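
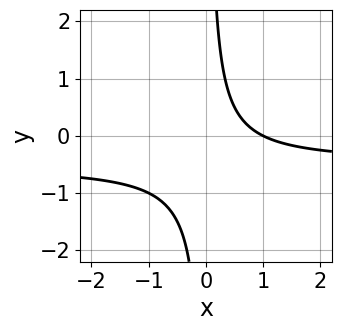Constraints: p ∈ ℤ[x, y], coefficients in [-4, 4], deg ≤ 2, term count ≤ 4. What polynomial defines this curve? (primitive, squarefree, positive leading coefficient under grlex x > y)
1. The degree is 2 — no degree-1 curve has this shape.
2. Against the integer gridlines: it crosses the x-axis at the gridline x = 1; the curve avoids every integer y-axis point in the box.
3. Matching integer coefficients to the picture gives p.

2*x*y + x - 1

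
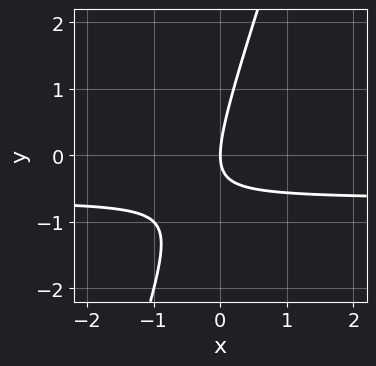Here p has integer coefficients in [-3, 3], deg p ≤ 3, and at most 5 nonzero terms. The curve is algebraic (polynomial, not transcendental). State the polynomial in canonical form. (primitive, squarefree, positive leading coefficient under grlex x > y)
3*x*y - y^2 + 2*x

1. Degree: no degree-1 curve has this shape, so deg p = 2.
2. Reading off the gridlines: one y-axis crossing is at y = 0; one x-axis crossing is at x = 0.
3. These observations pin down the coefficients.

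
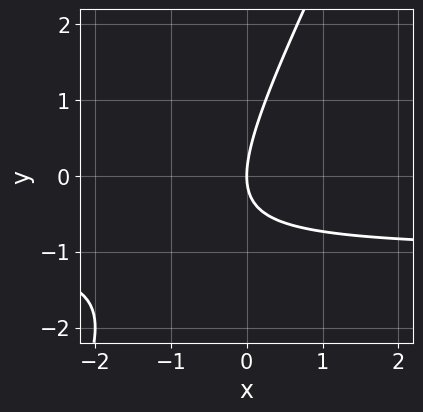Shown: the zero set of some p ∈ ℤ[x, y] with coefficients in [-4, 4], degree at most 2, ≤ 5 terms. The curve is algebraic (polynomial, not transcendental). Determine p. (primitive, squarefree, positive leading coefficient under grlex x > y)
2*x*y - y^2 + 2*x

First, degree: no degree-1 curve has this shape, so deg p = 2.
Next, from the axis intercepts and sections: one y-axis crossing is at y = 0; one x-axis crossing is at x = 0.
Finally, assembling these constraints gives the stated polynomial.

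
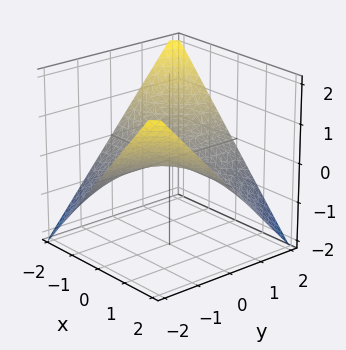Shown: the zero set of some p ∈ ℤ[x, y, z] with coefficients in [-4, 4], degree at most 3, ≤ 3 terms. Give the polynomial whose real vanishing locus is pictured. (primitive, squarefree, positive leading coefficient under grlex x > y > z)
x*y + 2*z

Degree: a saddle surface; a quadric, so deg p = 2.
From the axis intercepts and sections: one z-axis crossing is at z = 0; the visible x-axis segment lies entirely on the surface.
These observations pin down the coefficients. Check: (0, 2, 0) on the y-axis lies on the surface, and p(0, 2, 0) = 0. ✓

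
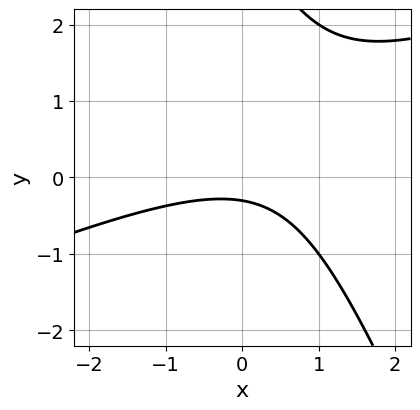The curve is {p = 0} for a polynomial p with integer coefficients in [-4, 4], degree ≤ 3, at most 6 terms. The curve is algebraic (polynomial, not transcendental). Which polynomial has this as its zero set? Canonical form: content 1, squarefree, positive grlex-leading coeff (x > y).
x^2 - 2*x*y - y^2 + 3*y + 1

(a) The degree is 2 — a generic line meets the curve in up to 2 points.
(b) Checking where it meets the axes: it misses every integer gridline on the x-axis.
(c) Assembling these constraints gives the stated polynomial.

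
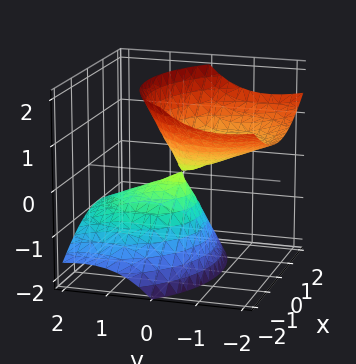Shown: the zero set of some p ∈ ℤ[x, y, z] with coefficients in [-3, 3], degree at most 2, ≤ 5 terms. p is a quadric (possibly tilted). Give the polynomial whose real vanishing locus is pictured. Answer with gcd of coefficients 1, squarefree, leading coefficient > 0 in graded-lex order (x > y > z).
x^2 + y^2 + 2*y*z - z^2

(a) The picture has 2 separate pieces. They look like related sheets of one shape, so recover p as a whole.
(b) The degree is 2 — a generic line meets the surface in up to 2 points.
(c) Against the integer gridlines: one x-axis crossing is at x = 0; it meets the z-axis at z = 0 (among the integer gridlines).
(d) Assembling these constraints gives the stated polynomial.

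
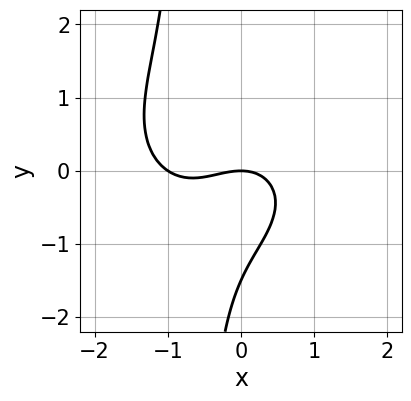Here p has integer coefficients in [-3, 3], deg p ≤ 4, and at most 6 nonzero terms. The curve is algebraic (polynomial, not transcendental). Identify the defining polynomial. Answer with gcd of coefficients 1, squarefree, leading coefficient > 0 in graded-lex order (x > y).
2*x^3 + 3*x*y^2 + 2*x^2 + 2*y^2 + 3*y

(a) deg p = 3.
(b) Reading off the gridlines: one y-axis crossing is at y = 0; among the integer gridlines, it crosses the x-axis at x ∈ {-1, 0}.
(c) These observations pin down the coefficients.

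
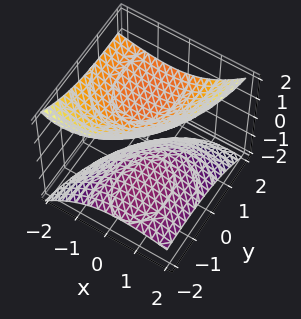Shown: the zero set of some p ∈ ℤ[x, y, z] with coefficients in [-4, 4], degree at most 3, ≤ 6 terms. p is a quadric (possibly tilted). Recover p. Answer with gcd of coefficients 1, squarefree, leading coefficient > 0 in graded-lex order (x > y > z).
2*x^2 + 3*x*z + y^2 - 3*y*z - 3*z^2 + 2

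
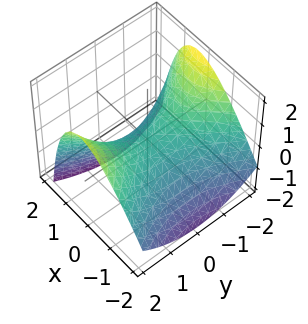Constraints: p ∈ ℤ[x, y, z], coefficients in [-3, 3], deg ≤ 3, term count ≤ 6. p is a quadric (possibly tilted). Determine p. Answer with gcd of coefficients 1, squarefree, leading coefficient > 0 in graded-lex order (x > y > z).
2*x^2 - x*z - y^2 + 3*z

1. Degree: a generic line meets the surface in up to 2 points, so deg p = 2.
2. Against the integer gridlines: it meets the x-axis at x = 0 (among the integer gridlines); it crosses the y-axis at the gridline y = 0.
3. Fitting integer coefficients to these (and the overall shape) gives p.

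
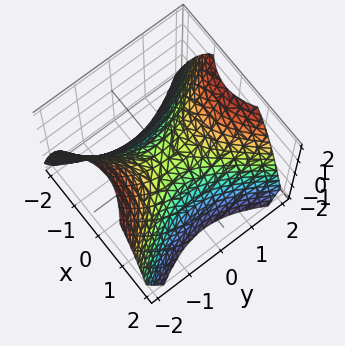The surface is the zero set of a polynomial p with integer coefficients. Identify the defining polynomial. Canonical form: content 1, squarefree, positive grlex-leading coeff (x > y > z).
1. The degree is 2 — a hyperbolic paraboloid; a quadric.
2. Symmetries: mirror symmetry y ↦ −y ⇒ only even powers of y; mirror symmetry x ↦ −x ⇒ only even powers of x.
3. Reading off the gridlines: it meets the y-axis at y = 0 (among the integer gridlines); it meets the z-axis at z = 0 (among the integer gridlines).
4. Fitting integer coefficients to these (and the overall shape) gives p.

3*x^2 - 2*y^2 + 3*z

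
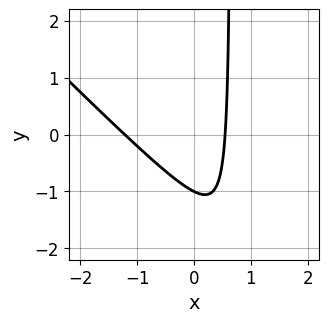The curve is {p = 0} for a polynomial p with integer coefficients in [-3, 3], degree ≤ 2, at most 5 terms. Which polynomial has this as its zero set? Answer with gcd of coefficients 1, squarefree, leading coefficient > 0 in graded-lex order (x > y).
Degree: a generic line meets the curve in up to 2 points, so deg p = 2.
Reading off the gridlines: one y-axis crossing is at y = -1.
Assembling these constraints gives the stated polynomial.

3*x^2 + 3*x*y + 2*x - 2*y - 2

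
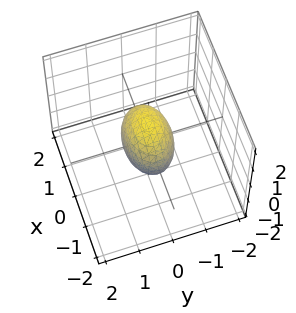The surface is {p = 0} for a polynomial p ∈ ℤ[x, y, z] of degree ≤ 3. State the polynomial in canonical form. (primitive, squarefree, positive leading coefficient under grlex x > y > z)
First, degree: a closed, bounded, convex surface; a quadric, so deg p = 2.
Next, symmetries: the x ↦ −x reflection is a symmetry, so x appears only in even powers; the z ↦ −z reflection is a symmetry, so z appears only in even powers; the y ↦ −y reflection is a symmetry, so y appears only in even powers.
Then, observable constraints: the z-axis gridline crossings are at z ∈ {-1, 1}; among the integer gridlines, it crosses the x-axis at x ∈ {-1, 1}.
Finally, the integer polynomial consistent with all of this is the stated p.

x^2 + 2*y^2 + z^2 - 1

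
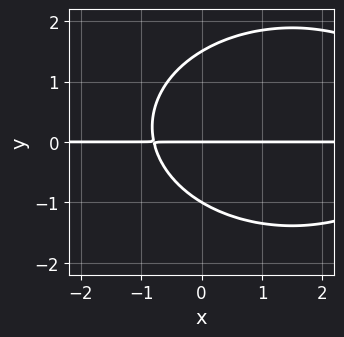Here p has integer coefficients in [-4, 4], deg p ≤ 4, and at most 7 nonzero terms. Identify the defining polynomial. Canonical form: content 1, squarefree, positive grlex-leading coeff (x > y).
x^2*y + 2*y^3 - 3*x*y - y^2 - 3*y

First, the degree is 3 — a generic line meets the curve in up to 3 points.
Next, checking where it meets the axes: every point of the x-axis in the box is on the curve; among the integer gridlines, it crosses the y-axis at y ∈ {-1, 0}.
Finally, together with the visible shape, these determine p as stated.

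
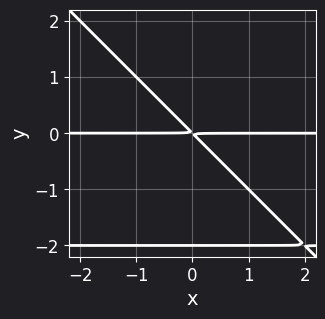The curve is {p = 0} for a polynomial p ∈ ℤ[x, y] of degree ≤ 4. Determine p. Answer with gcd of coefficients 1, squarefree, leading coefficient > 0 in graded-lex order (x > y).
First, the degree is 3 — a generic line meets the curve in up to 3 points.
Then, observable constraints: the visible x-axis segment lies entirely on the curve; one y-axis crossing is at y = -2.
Finally, the integer polynomial consistent with all of this is the stated p.

x*y^2 + y^3 + 2*x*y + 2*y^2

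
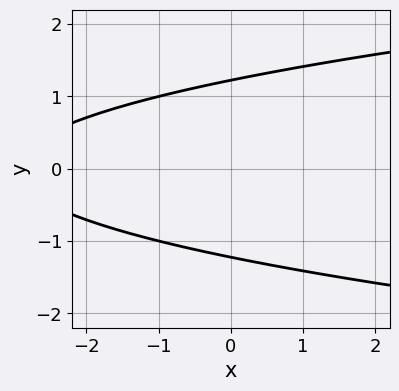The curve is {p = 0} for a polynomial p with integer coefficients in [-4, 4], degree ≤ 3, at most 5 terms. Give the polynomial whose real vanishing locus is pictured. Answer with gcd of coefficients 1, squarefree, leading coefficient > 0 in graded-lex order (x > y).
The degree is 2 — no degree-1 curve has this shape.
Symmetries: it's symmetric under y → −y, forcing even powers of y.
From the axis intercepts and sections: it misses every integer gridline on the x-axis.
Matching integer coefficients to the picture gives p.

2*y^2 - x - 3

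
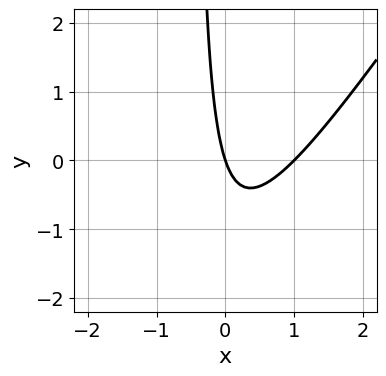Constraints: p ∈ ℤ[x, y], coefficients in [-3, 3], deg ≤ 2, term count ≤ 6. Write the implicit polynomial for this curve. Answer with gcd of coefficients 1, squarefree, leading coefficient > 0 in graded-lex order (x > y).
1. Degree: a generic line meets the curve in up to 2 points, so deg p = 2.
2. From the axis intercepts and sections: it meets the y-axis at y = 0 (among the integer gridlines); among the integer gridlines, it crosses the x-axis at x ∈ {0, 1}.
3. Matching integer coefficients to the picture gives p.

3*x^2 - 2*x*y - 3*x - y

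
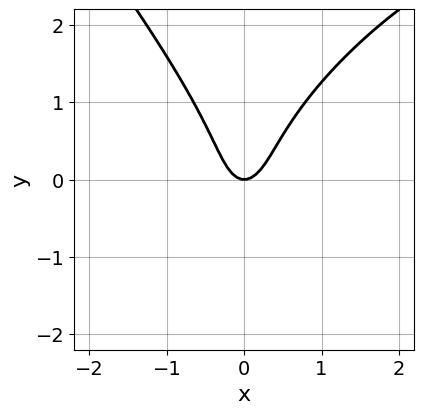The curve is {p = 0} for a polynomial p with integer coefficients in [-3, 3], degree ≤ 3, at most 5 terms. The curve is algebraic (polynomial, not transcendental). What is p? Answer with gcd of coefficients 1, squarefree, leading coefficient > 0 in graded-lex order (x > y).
x^3 - x^2*y + y^3 - 3*x^2 + y

(a) deg p = 3. The shape is more complex than any degree-2 curve.
(b) Observable constraints: one y-axis crossing is at y = 0; one x-axis crossing is at x = 0.
(c) Matching integer coefficients to the picture gives p.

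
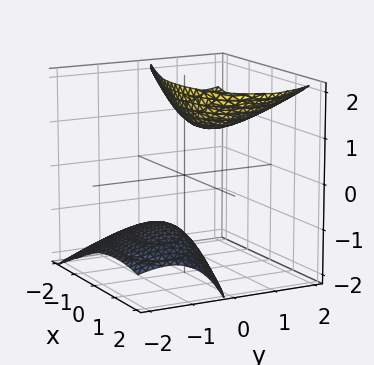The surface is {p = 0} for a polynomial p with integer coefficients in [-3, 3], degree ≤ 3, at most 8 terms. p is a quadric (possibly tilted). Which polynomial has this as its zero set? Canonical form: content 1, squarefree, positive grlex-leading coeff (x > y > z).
(a) I count 2 distinct pieces.
(b) The degree is 2 — a generic line meets the surface in up to 2 points.
(c) From the visible intercepts: no y-intercept at any integer in the box; the surface avoids every integer x-axis point in the box.
(d) Putting this together gives p.

x^2 + x*y + 2*y^2 - 3*y*z - z^2 + 2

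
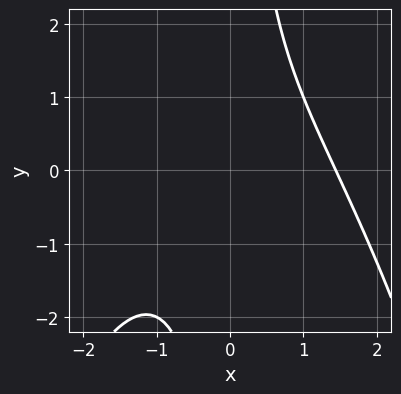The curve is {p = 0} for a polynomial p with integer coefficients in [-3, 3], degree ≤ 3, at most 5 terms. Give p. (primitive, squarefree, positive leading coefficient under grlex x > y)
1. The degree is 3 — a generic line meets the curve in up to 3 points.
2. From the axis intercepts and sections: no y-intercept at any integer in the box.
3. The integer polynomial consistent with all of this is the stated p.

x^3 + 2*x*y - 3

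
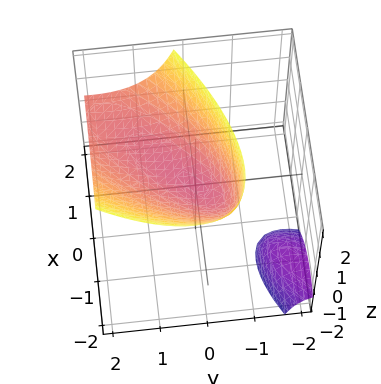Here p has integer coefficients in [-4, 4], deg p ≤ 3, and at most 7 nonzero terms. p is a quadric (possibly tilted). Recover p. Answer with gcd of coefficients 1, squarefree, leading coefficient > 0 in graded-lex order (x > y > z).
First, there are 2 components. They look like related sheets of one shape, so recover p as a whole.
Then, degree: a generic line meets the surface in up to 2 points, so deg p = 2.
Next, against the integer gridlines: it crosses the z-axis at the gridline z = 0; it crosses the y-axis at the gridline y = 0; one x-axis crossing is at x = 0.
Finally, the integer polynomial consistent with all of this is the stated p.

2*x^2 - 3*x*y + 2*y^2 - 3*y*z - 3*z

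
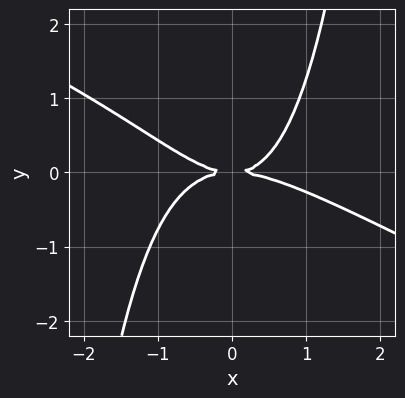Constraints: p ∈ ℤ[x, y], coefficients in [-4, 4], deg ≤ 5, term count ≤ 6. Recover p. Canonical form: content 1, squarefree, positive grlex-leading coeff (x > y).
x^4 + 2*x^3*y + x^2*y - 3*y^2

(a) Degree: no degree-3 curve has this shape, so deg p = 4.
(b) Checking where it meets the axes: it meets the x-axis at x = 0 (among the integer gridlines); it crosses the y-axis at the gridline y = 0.
(c) The integer polynomial consistent with all of this is the stated p.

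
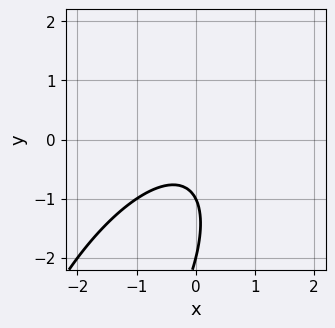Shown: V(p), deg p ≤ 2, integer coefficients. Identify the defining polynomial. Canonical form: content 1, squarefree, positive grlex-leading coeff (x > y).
2*x^2 - 2*x*y + y^2 + 3*y + 2

First, deg p = 2.
Next, from the axis intercepts and sections: no x-intercept at any integer in the box; among the integer gridlines, it crosses the y-axis at y ∈ {-2, -1}.
Finally, the integer polynomial consistent with all of this is the stated p.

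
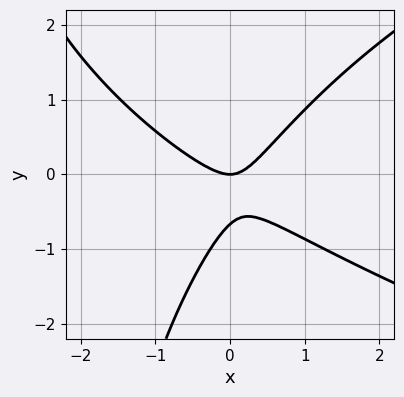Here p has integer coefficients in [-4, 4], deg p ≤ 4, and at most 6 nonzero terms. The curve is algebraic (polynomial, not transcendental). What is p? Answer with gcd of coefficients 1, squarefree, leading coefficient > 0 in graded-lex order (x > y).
1. Degree: no degree-2 curve has this shape, so deg p = 3.
2. Observable constraints: one y-axis crossing is at y = 0; it meets the x-axis at x = 0 (among the integer gridlines).
3. Putting this together gives p.

x*y^2 - 3*x^2 - 2*x*y + 3*y^2 + 2*y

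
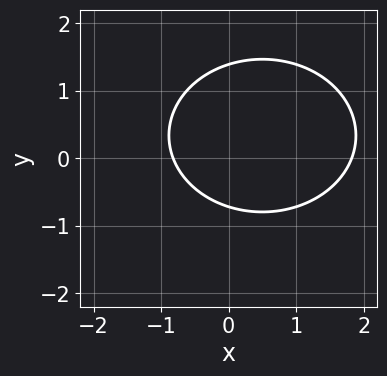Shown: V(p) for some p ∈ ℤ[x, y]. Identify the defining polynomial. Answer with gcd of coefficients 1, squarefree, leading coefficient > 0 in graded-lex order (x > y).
(a) The degree is 2 — the shape is more complex than any degree-1 curve.
(b) Matching integer coefficients to the picture gives p.

2*x^2 + 3*y^2 - 2*x - 2*y - 3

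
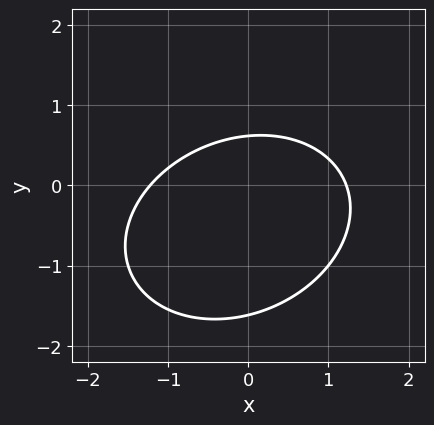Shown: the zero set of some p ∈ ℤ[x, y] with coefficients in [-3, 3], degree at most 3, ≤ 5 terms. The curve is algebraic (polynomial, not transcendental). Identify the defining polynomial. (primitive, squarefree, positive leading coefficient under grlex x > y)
1. deg p = 2.
2. Putting this together gives p.

2*x^2 - x*y + 3*y^2 + 3*y - 3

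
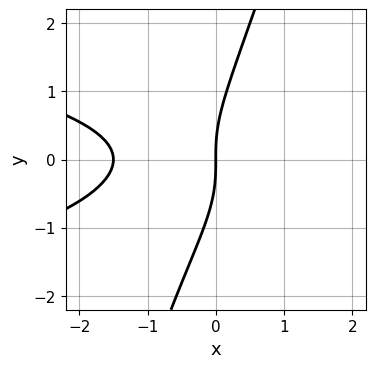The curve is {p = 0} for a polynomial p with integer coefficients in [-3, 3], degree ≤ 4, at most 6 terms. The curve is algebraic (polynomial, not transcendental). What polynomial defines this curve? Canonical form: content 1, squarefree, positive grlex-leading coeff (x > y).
First, degree: a generic line meets the curve in up to 3 points, so deg p = 3.
Next, observable constraints: one x-axis crossing is at x = 0; it crosses the y-axis at the gridline y = 0.
Finally, the integer polynomial consistent with all of this is the stated p.

3*x*y^2 - y^3 + 2*x^2 + 3*x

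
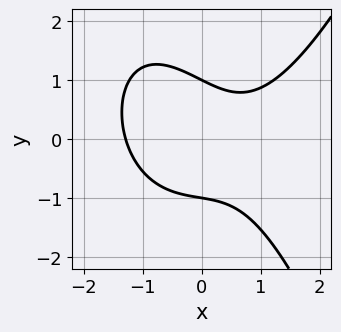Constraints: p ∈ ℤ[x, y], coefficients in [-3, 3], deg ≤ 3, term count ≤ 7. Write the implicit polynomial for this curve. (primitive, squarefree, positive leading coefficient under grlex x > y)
(a) Degree: a generic line meets the curve in up to 3 points, so deg p = 3.
(b) From the axis intercepts and sections: among the integer gridlines, it crosses the y-axis at y ∈ {-1, 1}.
(c) Solving for integer coefficients yields p as stated.

2*x^3 - 2*x*y - 3*y^2 - x + 3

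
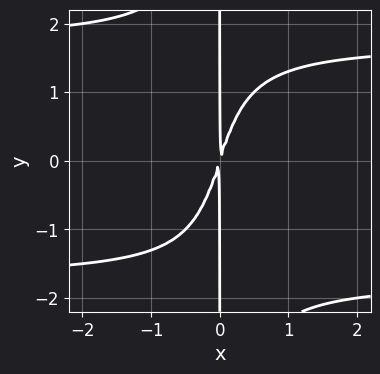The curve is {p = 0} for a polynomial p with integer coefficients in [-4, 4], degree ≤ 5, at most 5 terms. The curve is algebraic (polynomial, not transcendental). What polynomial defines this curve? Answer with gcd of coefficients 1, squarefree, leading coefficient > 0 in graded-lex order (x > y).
(a) The degree is 4 — the shape is more complex than any degree-3 curve.
(b) Checking where it meets the axes: every point of the y-axis in the box is on the curve.
(c) Together with the visible shape, these determine p as stated.

x^2*y^2 - 3*x^2 + x*y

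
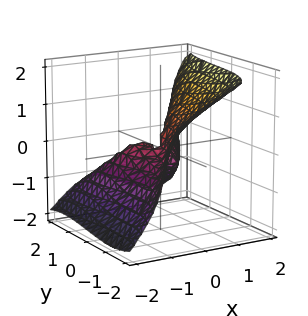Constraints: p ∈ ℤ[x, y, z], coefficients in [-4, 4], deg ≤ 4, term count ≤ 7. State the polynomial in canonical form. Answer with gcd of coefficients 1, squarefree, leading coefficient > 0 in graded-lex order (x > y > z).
3*x^3 - y^3 - 3*z^3 - 2*x*y + 3*x*z

(a) deg p = 3. No degree-2 surface has this shape.
(b) Checking where it meets the axes: it meets the x-axis at x = 0 (among the integer gridlines); one z-axis crossing is at z = 0; it crosses the y-axis at the gridline y = 0.
(c) Putting this together gives p.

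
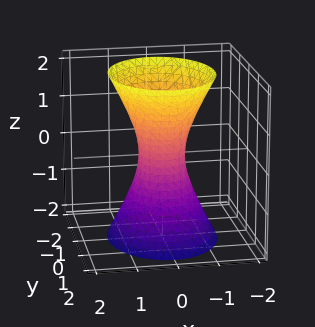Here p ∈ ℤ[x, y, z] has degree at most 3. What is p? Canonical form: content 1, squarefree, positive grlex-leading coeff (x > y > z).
3*x^2 + 2*y^2 - z^2 - 1

1. deg p = 2.
2. Symmetries: it's symmetric under y → −y, forcing even powers of y; the x ↦ −x reflection is a symmetry, so x appears only in even powers; mirror symmetry z ↦ −z ⇒ only even powers of z.
3. From the axis intercepts and sections: the surface avoids every integer z-axis point in the box.
4. Together with the visible shape, these determine p as stated.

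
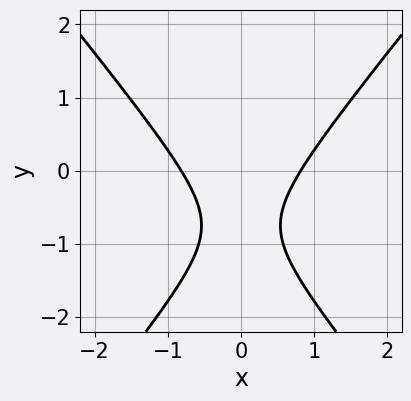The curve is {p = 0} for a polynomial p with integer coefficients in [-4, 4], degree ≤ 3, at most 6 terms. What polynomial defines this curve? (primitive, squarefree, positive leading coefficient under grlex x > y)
First, the degree is 2 — a generic line meets the curve in up to 2 points.
Next, symmetries: mirror symmetry x ↦ −x ⇒ only even powers of x.
Next, from the axis intercepts and sections: no y-intercept at any integer in the box.
Finally, these observations pin down the coefficients.

3*x^2 - 2*y^2 - 3*y - 2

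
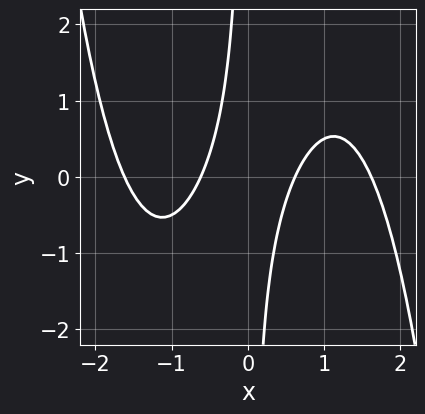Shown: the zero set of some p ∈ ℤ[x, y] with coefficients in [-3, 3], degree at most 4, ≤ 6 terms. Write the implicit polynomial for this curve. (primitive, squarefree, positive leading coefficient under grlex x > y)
x^4 - 3*x^2 + 2*x*y + 1

First, degree: a generic line meets the curve in up to 4 points, so deg p = 4.
Then, checking where it meets the axes: the curve avoids every integer y-axis point in the box.
Finally, together with the visible shape, these determine p as stated.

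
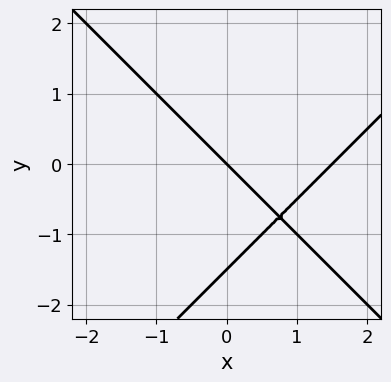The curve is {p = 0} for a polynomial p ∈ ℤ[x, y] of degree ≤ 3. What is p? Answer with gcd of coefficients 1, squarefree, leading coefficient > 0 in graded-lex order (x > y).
First, degree: no degree-1 curve has this shape, so deg p = 2.
Then, from the axis intercepts and sections: it meets the x-axis at x = 0 (among the integer gridlines); it crosses the y-axis at the gridline y = 0.
Finally, putting this together gives p.

2*x^2 - 2*y^2 - 3*x - 3*y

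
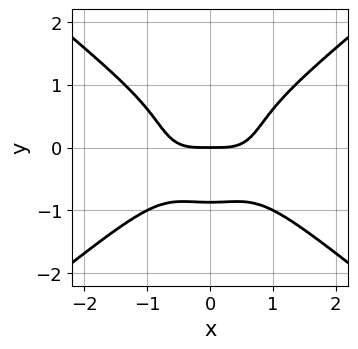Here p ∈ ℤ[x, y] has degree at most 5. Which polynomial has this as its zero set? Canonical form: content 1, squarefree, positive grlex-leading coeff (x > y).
2*x^4 - x^2*y^2 - 3*y^4 - 2*y

The degree is 4 — no degree-3 curve has this shape.
Symmetries: the x ↦ −x reflection is a symmetry, so x appears only in even powers.
From the axis intercepts and sections: it meets the x-axis at x = 0 (among the integer gridlines); it crosses the y-axis at the gridline y = 0.
Putting this together gives p.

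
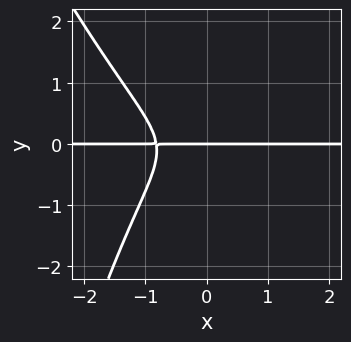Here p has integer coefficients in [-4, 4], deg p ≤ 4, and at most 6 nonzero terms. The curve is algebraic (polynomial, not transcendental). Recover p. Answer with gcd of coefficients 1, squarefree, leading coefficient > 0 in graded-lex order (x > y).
3*x^3*y + x^2*y^2 + x^2*y + 3*y^3 + y

First, deg p = 4. The shape is more complex than any degree-3 curve.
Next, reading off the gridlines: every point of the x-axis in the box is on the curve; it crosses the y-axis at the gridline y = 0.
Finally, putting this together gives p.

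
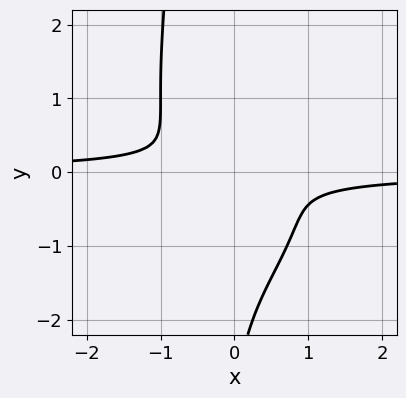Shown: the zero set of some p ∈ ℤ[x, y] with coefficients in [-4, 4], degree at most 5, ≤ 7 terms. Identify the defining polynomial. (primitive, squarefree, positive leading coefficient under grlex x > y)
3*x^3*y + 2*x*y^3 + y^3 + x^2 + 3*y^2

(a) The degree is 4 — the shape is more complex than any degree-3 curve.
(b) Matching integer coefficients to the picture gives p.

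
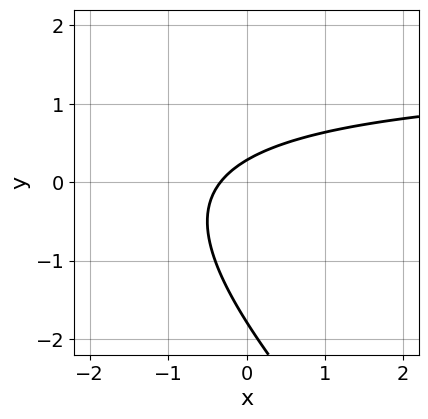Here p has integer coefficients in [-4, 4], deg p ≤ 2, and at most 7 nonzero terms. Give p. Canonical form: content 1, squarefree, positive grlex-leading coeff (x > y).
(a) Degree: a generic line meets the curve in up to 2 points, so deg p = 2.
(b) The integer polynomial consistent with all of this is the stated p.

2*x*y + 2*y^2 - 3*x + 3*y - 1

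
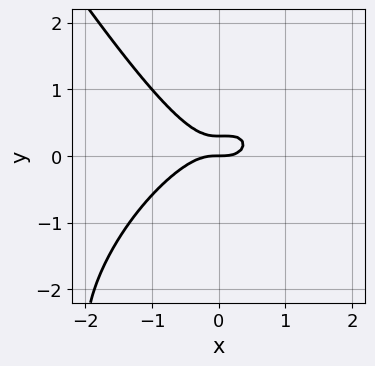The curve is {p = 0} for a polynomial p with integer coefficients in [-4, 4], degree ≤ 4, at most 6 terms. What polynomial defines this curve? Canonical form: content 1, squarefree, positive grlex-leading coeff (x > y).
2*x^3 - x^2*y + y^3 + 3*y^2 - y

1. Degree: no degree-2 curve has this shape, so deg p = 3.
2. From the visible intercepts: it meets the x-axis at x = 0 (among the integer gridlines); it meets the y-axis at y = 0 (among the integer gridlines).
3. Putting this together gives p.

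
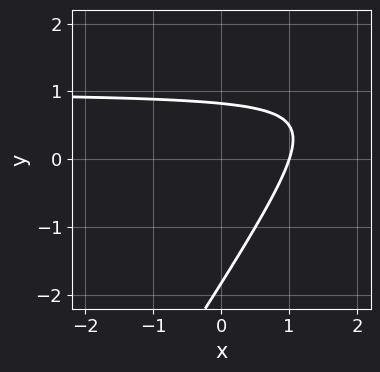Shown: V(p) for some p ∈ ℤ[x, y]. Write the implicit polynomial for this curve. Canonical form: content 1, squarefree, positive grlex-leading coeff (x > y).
The degree is 2 — no degree-1 curve has this shape.
Against the integer gridlines: it meets the x-axis at x = 1 (among the integer gridlines).
Solving for integer coefficients yields p as stated.

3*x*y - 2*y^2 - 3*x - 2*y + 3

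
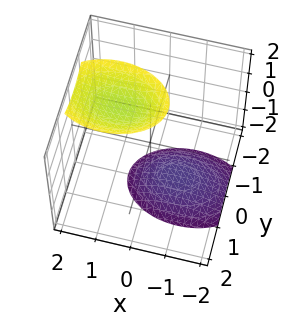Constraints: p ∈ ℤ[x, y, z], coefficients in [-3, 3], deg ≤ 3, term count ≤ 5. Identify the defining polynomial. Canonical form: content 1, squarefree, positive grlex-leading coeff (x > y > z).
x^2 - x*z + 2*y^2 - z^2 + 3

(a) There are 2 components.
(b) Degree: a generic line meets the surface in up to 2 points, so deg p = 2.
(c) Reading off the gridlines: no x-intercept at any integer in the box; it misses every integer gridline on the y-axis.
(d) These observations pin down the coefficients.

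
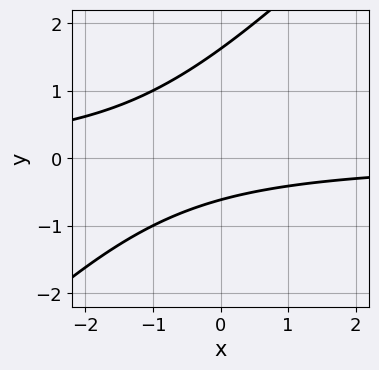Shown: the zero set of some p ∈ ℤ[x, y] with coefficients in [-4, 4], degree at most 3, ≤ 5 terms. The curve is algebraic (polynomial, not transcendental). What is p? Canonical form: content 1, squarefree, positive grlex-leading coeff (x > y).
x*y - y^2 + y + 1

First, deg p = 2. The shape is more complex than any degree-1 curve.
Next, observable constraints: no x-intercept at any integer in the box.
Finally, matching integer coefficients to the picture gives p.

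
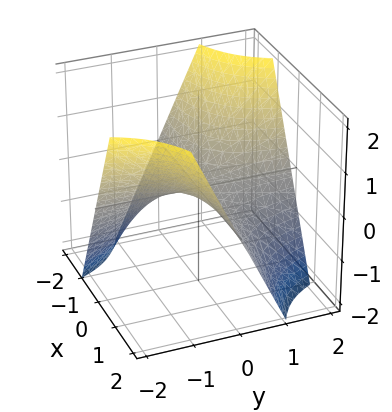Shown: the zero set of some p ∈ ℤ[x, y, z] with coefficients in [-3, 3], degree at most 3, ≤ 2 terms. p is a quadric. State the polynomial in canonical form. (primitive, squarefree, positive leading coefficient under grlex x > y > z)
x*y + z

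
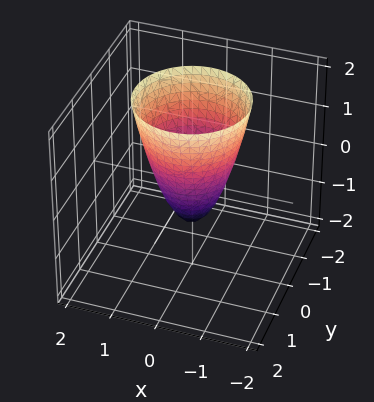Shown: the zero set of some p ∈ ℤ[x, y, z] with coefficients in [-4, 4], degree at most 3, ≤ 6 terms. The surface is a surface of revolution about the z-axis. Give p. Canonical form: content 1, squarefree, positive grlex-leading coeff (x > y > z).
First, deg p = 2.
Next, by symmetry, the surface is invariant under rotation about z: p = q(x² + y², z).
Then, against the integer gridlines: it meets the z-axis at z = -1 (among the integer gridlines); a circular section at z = 0 has radius between 0 and 1.
Finally, matching integer coefficients to the picture gives p.

2*x^2 + 2*y^2 - z - 1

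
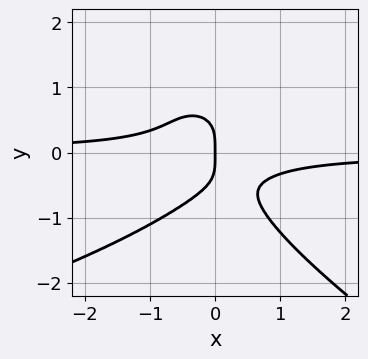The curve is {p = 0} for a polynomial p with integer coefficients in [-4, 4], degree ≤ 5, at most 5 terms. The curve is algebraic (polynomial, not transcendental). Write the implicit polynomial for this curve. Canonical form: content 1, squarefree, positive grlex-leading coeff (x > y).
x*y^3 + 2*y^4 + 3*x^2*y + x

First, deg p = 4. No degree-3 curve has this shape.
Then, from the axis intercepts and sections: it meets the y-axis at y = 0 (among the integer gridlines); one x-axis crossing is at x = 0.
Finally, these observations pin down the coefficients.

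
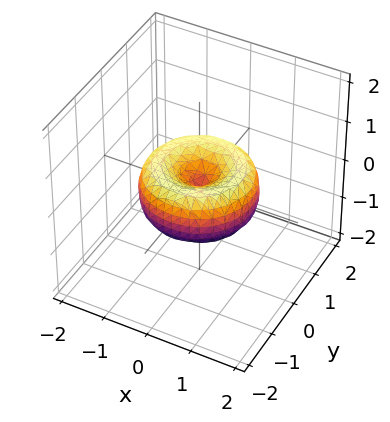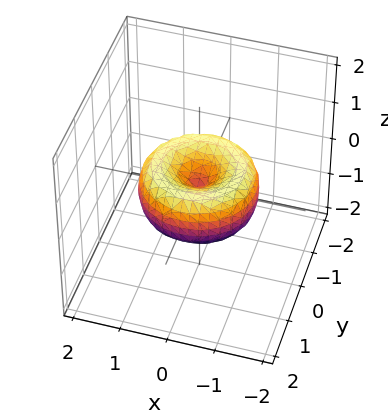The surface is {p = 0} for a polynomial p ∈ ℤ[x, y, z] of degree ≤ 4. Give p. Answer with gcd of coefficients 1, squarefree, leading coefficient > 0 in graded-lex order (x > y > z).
deg p = 4. The shape is more complex than any degree-3 surface.
By symmetry, the z-axis is an axis of rotation, so x and y enter only as x² + y².
From the visible intercepts: a circular section at z = 0 has radius between 1 and 2; it meets the y-axis at y = 0 (among the integer gridlines); one x-axis crossing is at x = 0; one z-axis crossing is at z = 0.
Solving for integer coefficients yields p as stated.

2*x^4 + 4*x^2*y^2 + 2*y^4 - 3*x^2 - 3*y^2 + 3*z^2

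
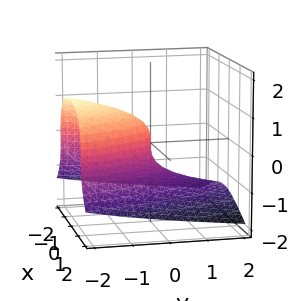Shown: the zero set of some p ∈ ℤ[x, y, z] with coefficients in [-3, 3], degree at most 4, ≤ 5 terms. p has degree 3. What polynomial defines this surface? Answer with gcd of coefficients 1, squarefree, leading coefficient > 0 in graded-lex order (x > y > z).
z^3 + x^2 + y

1. The degree is 3 — the shape is more complex than any degree-2 surface.
2. Against the integer gridlines: it meets the z-axis at z = 0 (among the integer gridlines); one y-axis crossing is at y = 0; it crosses the x-axis at the gridline x = 0.
3. Assembling these constraints gives the stated polynomial.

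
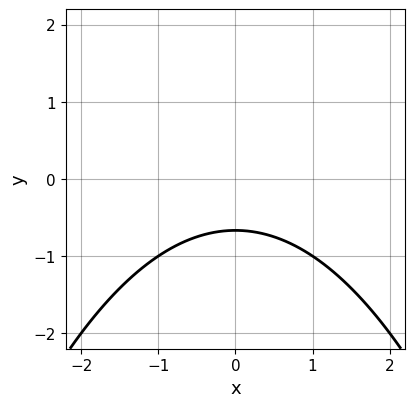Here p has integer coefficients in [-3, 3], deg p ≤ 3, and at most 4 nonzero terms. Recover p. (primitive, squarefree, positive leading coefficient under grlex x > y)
x^2 + 3*y + 2

(a) Degree: a generic line meets the curve in up to 2 points, so deg p = 2.
(b) Symmetries: it's symmetric under x → −x, forcing even powers of x.
(c) From the axis intercepts and sections: it misses every integer gridline on the x-axis.
(d) These observations pin down the coefficients.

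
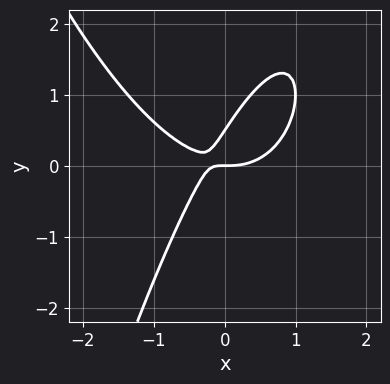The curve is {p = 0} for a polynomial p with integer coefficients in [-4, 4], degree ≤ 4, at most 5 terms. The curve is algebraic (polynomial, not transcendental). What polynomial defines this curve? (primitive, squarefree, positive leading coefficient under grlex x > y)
(a) Degree: a generic line meets the curve in up to 3 points, so deg p = 3.
(b) Observable constraints: it meets the y-axis at y = 0 (among the integer gridlines); it crosses the x-axis at the gridline x = 0.
(c) These observations pin down the coefficients.

2*x^3 - 3*x*y + 2*y^2 - y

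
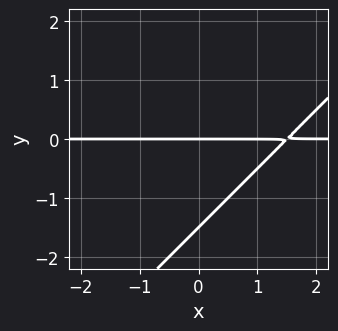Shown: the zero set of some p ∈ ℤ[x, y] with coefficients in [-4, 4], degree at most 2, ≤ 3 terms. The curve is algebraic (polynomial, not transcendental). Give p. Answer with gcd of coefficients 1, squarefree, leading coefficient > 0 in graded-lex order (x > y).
(a) Degree: no degree-1 curve has this shape, so deg p = 2.
(b) Observable constraints: it crosses the y-axis at the gridline y = 0; the visible x-axis segment lies entirely on the curve.
(c) These observations pin down the coefficients.

2*x*y - 2*y^2 - 3*y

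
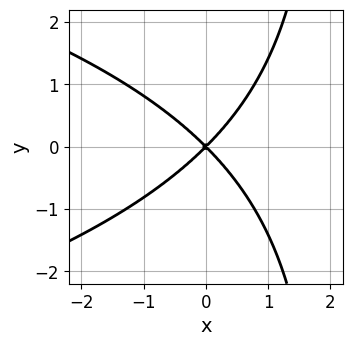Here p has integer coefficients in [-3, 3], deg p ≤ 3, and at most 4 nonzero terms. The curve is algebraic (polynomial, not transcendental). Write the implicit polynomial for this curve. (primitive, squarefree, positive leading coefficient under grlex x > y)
x*y^2 + 2*x^2 - 2*y^2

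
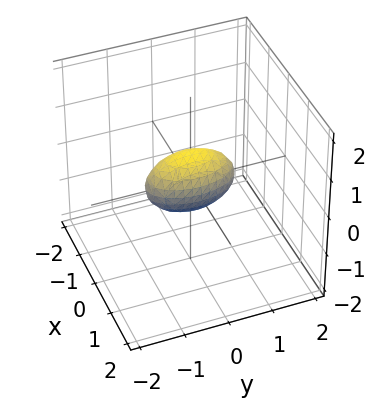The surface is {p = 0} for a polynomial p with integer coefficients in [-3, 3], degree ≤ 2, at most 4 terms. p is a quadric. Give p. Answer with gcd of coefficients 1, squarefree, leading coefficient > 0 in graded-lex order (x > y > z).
3*x^2 + y^2 + 2*z^2 - 1

Degree: a closed, bounded, convex surface; a quadric, so deg p = 2.
Symmetries: the y ↦ −y reflection is a symmetry, so y appears only in even powers; it's symmetric under x → −x, forcing even powers of x; the z ↦ −z reflection is a symmetry, so z appears only in even powers.
Reading off the gridlines: the y-axis gridline crossings are at y ∈ {-1, 1}.
Putting this together gives p.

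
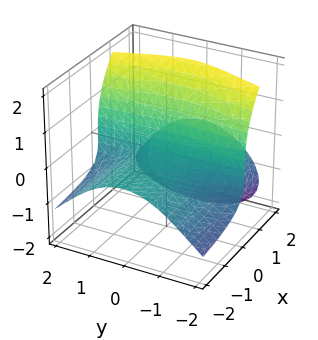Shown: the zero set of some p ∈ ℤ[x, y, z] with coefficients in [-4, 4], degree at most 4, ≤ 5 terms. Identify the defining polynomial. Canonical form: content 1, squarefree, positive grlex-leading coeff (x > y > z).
The picture has 2 separate pieces.
deg p = 3.
Against the integer gridlines: every point of the x-axis in the box is on the surface; the visible y-axis segment lies entirely on the surface.
Matching integer coefficients to the picture gives p.

x*y^2 - z^3 + 3*x*z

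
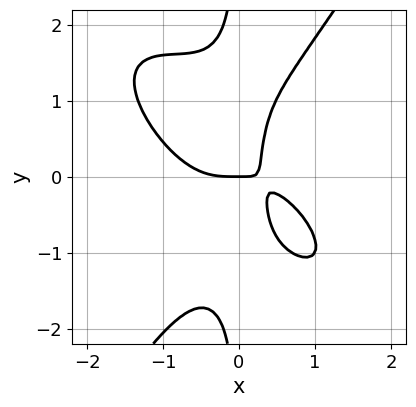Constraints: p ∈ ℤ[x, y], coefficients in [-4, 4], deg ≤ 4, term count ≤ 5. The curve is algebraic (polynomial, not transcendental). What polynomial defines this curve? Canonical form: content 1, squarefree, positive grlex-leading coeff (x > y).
3*x^4 + 3*x^3*y - 2*x*y^3 + 3*x*y - y

1. The degree is 4 — the shape is more complex than any degree-3 curve.
2. From the visible intercepts: one y-axis crossing is at y = 0; one x-axis crossing is at x = 0.
3. These observations pin down the coefficients.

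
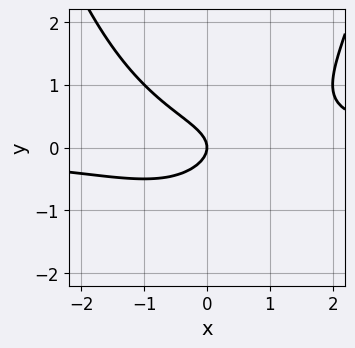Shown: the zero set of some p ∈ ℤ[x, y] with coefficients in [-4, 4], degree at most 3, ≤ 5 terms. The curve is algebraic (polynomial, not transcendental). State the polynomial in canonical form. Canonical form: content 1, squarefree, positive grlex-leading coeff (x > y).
x^2*y - 2*y^2 - x

First, degree: a generic line meets the curve in up to 3 points, so deg p = 3.
Next, reading off the gridlines: it crosses the x-axis at the gridline x = 0; one y-axis crossing is at y = 0.
Finally, these observations pin down the coefficients.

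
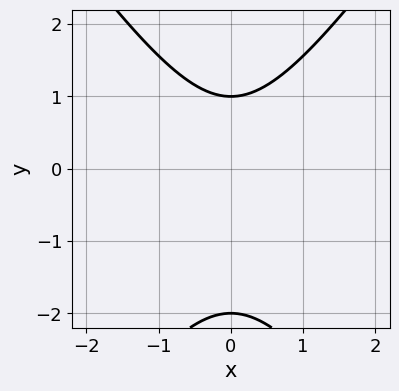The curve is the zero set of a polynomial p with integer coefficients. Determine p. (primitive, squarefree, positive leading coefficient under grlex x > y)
2*x^2 - y^2 - y + 2

(a) The degree is 2 — no degree-1 curve has this shape.
(b) Symmetries: mirror symmetry x ↦ −x ⇒ only even powers of x.
(c) From the visible intercepts: it misses every integer gridline on the x-axis; among the integer gridlines, it crosses the y-axis at y ∈ {-2, 1}.
(d) Solving for integer coefficients yields p as stated.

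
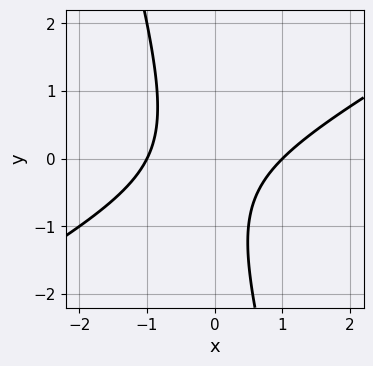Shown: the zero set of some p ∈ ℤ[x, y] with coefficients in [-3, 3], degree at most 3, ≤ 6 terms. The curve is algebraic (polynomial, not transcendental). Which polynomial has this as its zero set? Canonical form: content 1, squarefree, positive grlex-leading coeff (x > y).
2*x^2 - 3*x*y - y^2 - y - 2

(a) deg p = 2. A generic line meets the curve in up to 2 points.
(b) Checking where it meets the axes: the curve avoids every integer y-axis point in the box; the x-axis gridline crossings are at x ∈ {-1, 1}.
(c) Fitting integer coefficients to these (and the overall shape) gives p.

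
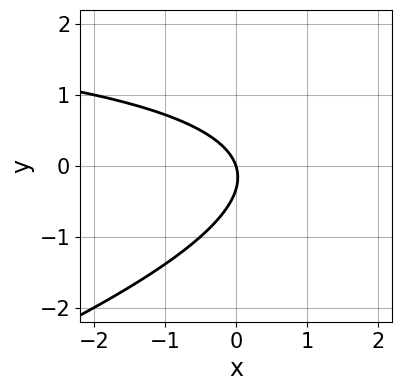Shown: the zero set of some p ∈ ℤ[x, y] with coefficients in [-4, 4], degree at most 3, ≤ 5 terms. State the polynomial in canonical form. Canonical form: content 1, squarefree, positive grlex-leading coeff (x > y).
1. deg p = 2.
2. From the axis intercepts and sections: it meets the y-axis at y = 0 (among the integer gridlines); it meets the x-axis at x = 0 (among the integer gridlines).
3. Solving for integer coefficients yields p as stated.

x*y - 3*y^2 - 3*x - y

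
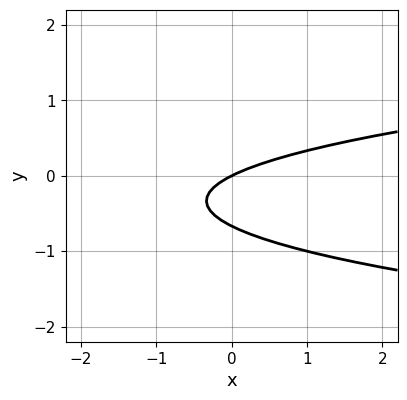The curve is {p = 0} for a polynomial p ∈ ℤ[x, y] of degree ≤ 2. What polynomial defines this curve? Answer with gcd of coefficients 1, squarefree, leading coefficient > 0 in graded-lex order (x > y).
3*y^2 - x + 2*y

Degree: a generic line meets the curve in up to 2 points, so deg p = 2.
From the axis intercepts and sections: it meets the x-axis at x = 0 (among the integer gridlines); it crosses the y-axis at the gridline y = 0.
The integer polynomial consistent with all of this is the stated p.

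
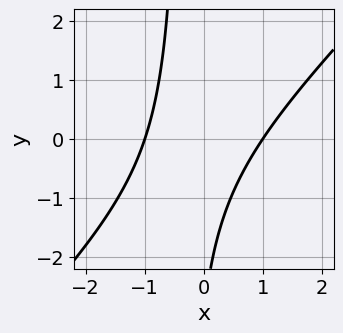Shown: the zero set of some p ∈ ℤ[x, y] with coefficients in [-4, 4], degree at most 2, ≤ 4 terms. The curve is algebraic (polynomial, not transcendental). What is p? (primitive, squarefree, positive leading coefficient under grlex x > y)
First, the degree is 2 — a generic line meets the curve in up to 2 points.
Next, observable constraints: among the integer gridlines, it crosses the x-axis at x ∈ {-1, 1}; it misses every integer gridline on the y-axis.
Finally, together with the visible shape, these determine p as stated.

3*x^2 - 3*x*y - y - 3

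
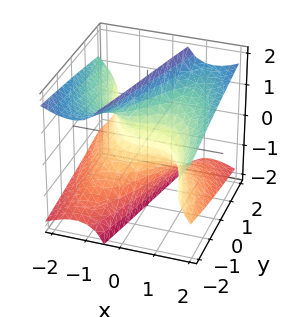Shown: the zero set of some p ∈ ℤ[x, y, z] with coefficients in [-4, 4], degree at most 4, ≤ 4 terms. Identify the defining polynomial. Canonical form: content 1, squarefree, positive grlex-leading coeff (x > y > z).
1. The degree is 3 — no degree-2 surface has this shape.
2. Against the integer gridlines: it crosses the x-axis at the gridline x = 0; every point of the z-axis in the box is on the surface.
3. Together with the visible shape, these determine p as stated.

x^3 - 2*x*z^2 + 2*y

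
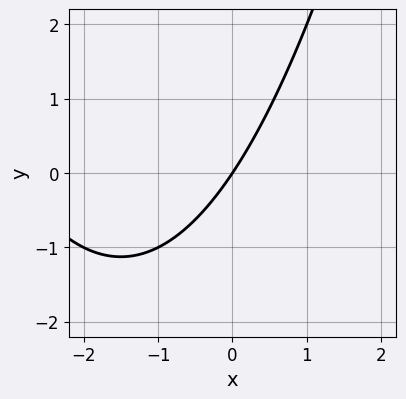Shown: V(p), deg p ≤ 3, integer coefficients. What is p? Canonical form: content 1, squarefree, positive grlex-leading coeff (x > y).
x^2 + 3*x - 2*y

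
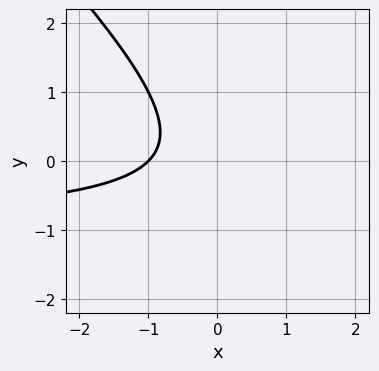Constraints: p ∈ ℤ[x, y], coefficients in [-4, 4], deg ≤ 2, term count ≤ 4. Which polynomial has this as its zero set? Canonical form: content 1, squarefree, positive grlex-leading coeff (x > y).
x*y + y^2 + x + 1

First, the degree is 2 — no degree-1 curve has this shape.
Then, from the visible intercepts: it crosses the x-axis at the gridline x = -1; it misses every integer gridline on the y-axis.
Finally, solving for integer coefficients yields p as stated.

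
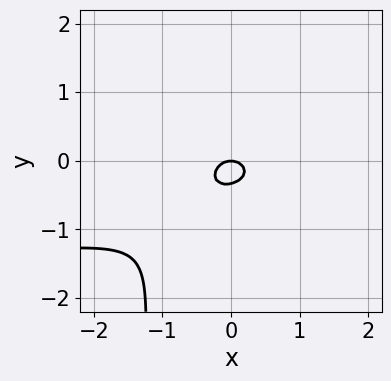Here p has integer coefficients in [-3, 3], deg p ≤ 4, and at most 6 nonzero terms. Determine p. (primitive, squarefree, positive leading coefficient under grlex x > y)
x^2*y + 2*x*y^2 + 2*x^2 + 3*y^2 + y

(a) deg p = 3. A generic line meets the curve in up to 3 points.
(b) Checking where it meets the axes: one x-axis crossing is at x = 0; it meets the y-axis at y = 0 (among the integer gridlines).
(c) Solving for integer coefficients yields p as stated.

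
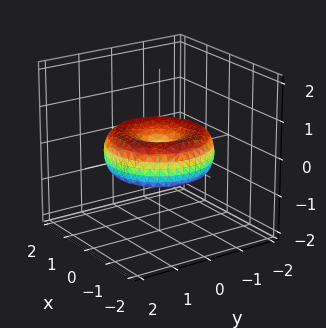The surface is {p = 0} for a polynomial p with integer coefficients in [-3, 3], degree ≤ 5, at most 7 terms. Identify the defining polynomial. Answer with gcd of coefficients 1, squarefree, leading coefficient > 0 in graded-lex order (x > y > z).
The degree is 4 — a generic line meets the surface in up to 4 points.
Symmetry: the surface is invariant under rotation about z: p = q(x² + y², z).
From the visible intercepts: a circular section at z = 0 has radius between 1 and 2; it crosses the y-axis at the gridline y = 0.
Together with the visible shape, these determine p as stated.

x^4 + 2*x^2*y^2 + y^4 - 2*x^2 - 2*y^2 + 3*z^2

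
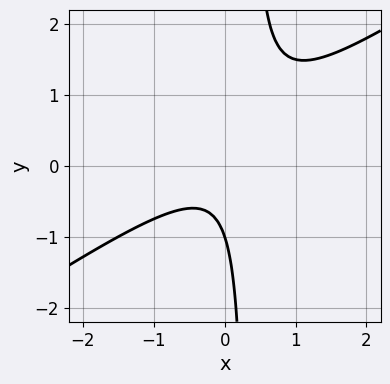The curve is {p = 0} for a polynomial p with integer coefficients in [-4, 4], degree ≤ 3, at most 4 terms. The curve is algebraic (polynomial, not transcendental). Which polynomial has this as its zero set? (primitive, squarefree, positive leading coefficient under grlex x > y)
First, degree: no degree-1 curve has this shape, so deg p = 2.
Next, from the axis intercepts and sections: the curve avoids every integer x-axis point in the box; it meets the y-axis at y = -1 (among the integer gridlines).
Finally, fitting integer coefficients to these (and the overall shape) gives p.

2*x^2 - 3*x*y + y + 1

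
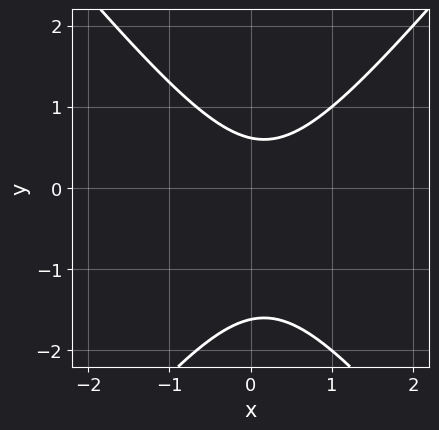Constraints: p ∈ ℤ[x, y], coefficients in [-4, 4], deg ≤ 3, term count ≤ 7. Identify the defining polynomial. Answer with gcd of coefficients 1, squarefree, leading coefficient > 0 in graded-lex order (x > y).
First, deg p = 2. No degree-1 curve has this shape.
Then, against the integer gridlines: it misses every integer gridline on the x-axis.
Finally, the integer polynomial consistent with all of this is the stated p.

3*x^2 - 2*y^2 - x - 2*y + 2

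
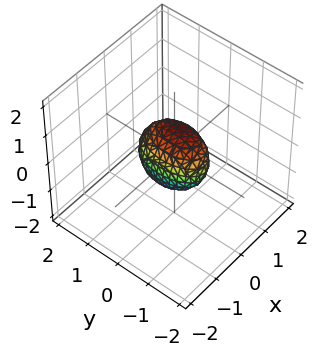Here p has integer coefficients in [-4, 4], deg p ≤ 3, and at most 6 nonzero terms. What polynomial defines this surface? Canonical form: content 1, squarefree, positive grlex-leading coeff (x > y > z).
3*x^2 - 2*x*z + y^2 + 2*z^2 - 1

First, the degree is 2 — no degree-1 surface has this shape.
Next, from the visible intercepts: among the integer gridlines, it crosses the y-axis at y ∈ {-1, 1}.
Finally, putting this together gives p.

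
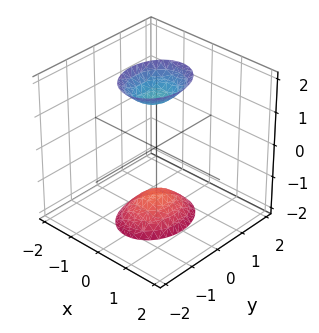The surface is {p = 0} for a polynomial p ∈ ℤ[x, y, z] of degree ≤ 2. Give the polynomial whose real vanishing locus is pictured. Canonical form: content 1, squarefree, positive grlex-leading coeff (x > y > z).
3*x^2 + 2*y^2 - z^2 + 2

(a) I count 2 distinct pieces. They look like related sheets of one shape, so recover p as a whole.
(b) The degree is 2 — two sheets facing apart; a quadric.
(c) Symmetries: mirror symmetry y ↦ −y ⇒ only even powers of y; mirror symmetry x ↦ −x ⇒ only even powers of x; it's symmetric under z → −z, forcing even powers of z.
(d) Observable constraints: it misses every integer gridline on the x-axis; no y-intercept at any integer in the box.
(e) Together with the visible shape, these determine p as stated.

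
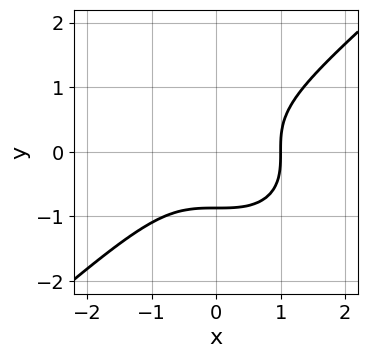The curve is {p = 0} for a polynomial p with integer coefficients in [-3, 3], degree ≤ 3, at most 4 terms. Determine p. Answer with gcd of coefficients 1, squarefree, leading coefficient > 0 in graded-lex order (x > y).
2*x^3 - 3*y^3 - 2

1. deg p = 3.
2. From the axis intercepts and sections: it meets the x-axis at x = 1 (among the integer gridlines).
3. Assembling these constraints gives the stated polynomial.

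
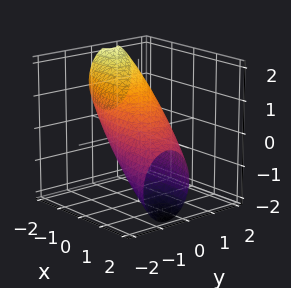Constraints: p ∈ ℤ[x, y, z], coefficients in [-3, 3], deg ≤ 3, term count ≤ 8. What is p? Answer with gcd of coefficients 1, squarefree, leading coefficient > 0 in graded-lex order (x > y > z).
x^2 + 2*x*y + 2*x*z + 3*y^2 + 2*z^2 - 3

1. deg p = 2. No degree-1 surface has this shape.
2. From the axis intercepts and sections: the y-axis gridline crossings are at y ∈ {-1, 1}.
3. Together with the visible shape, these determine p as stated.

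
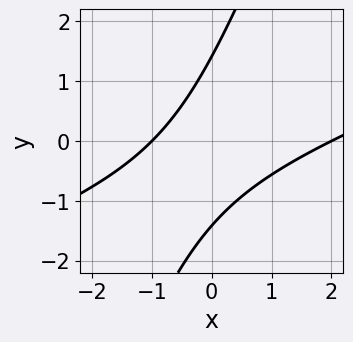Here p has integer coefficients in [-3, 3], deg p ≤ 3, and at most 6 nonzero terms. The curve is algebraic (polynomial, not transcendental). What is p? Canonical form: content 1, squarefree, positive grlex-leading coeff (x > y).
x^2 - 3*x*y + y^2 - x - 2

1. deg p = 2.
2. From the axis intercepts and sections: among the integer gridlines, it crosses the x-axis at x ∈ {-1, 2}.
3. Assembling these constraints gives the stated polynomial.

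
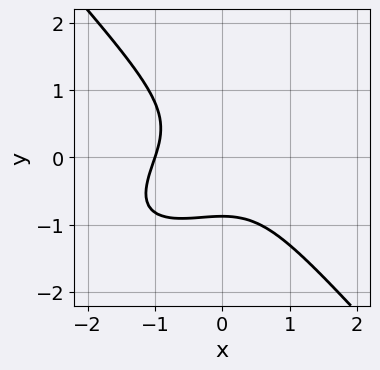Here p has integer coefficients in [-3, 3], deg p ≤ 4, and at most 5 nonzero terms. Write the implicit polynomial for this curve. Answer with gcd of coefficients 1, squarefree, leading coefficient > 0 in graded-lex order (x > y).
2*x^3 - 2*x^2*y + 3*y^3 + 2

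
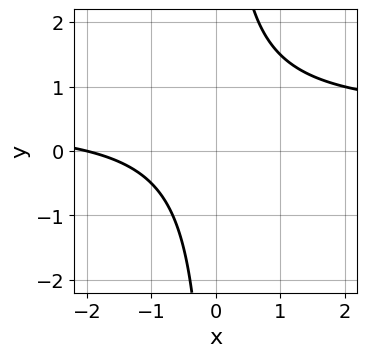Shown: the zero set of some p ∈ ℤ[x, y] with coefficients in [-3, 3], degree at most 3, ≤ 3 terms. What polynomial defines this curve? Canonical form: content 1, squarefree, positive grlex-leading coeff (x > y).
2*x*y - x - 2

(a) deg p = 2. No degree-1 curve has this shape.
(b) From the visible intercepts: the curve avoids every integer y-axis point in the box; one x-axis crossing is at x = -2.
(c) Together with the visible shape, these determine p as stated.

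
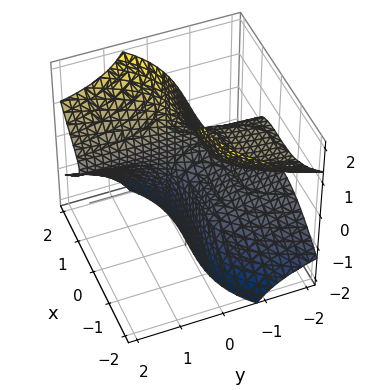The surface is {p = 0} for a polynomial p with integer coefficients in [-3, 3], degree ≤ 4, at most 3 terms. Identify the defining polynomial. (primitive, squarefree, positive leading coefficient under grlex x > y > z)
deg p = 3.
From the visible intercepts: no y-intercept at any integer in the box; it crosses the x-axis at the gridline x = 1; no z-intercept at any integer in the box.
Fitting integer coefficients to these (and the overall shape) gives p.

x^3 - 3*y*z^2 - 1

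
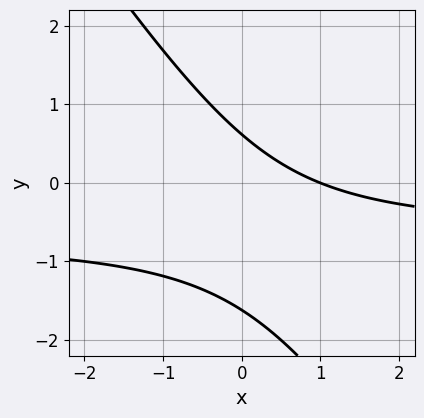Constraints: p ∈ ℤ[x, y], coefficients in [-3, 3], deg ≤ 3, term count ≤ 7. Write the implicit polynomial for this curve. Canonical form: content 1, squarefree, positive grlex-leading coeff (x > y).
1. The degree is 2 — the shape is more complex than any degree-1 curve.
2. Reading off the gridlines: it meets the x-axis at x = 1 (among the integer gridlines).
3. These observations pin down the coefficients.

3*x*y + 2*y^2 + 2*x + 2*y - 2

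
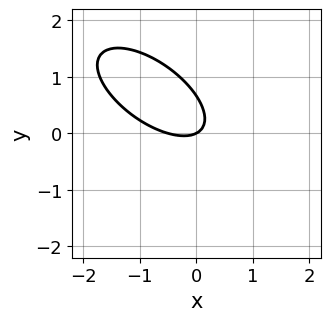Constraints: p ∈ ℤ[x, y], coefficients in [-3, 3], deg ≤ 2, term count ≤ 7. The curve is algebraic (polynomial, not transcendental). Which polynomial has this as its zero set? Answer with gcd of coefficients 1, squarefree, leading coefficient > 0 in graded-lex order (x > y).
2*x^2 + 3*x*y + 3*y^2 + x - 2*y

(a) The degree is 2 — a generic line meets the curve in up to 2 points.
(b) From the visible intercepts: it meets the y-axis at y = 0 (among the integer gridlines); it crosses the x-axis at the gridline x = 0.
(c) Fitting integer coefficients to these (and the overall shape) gives p.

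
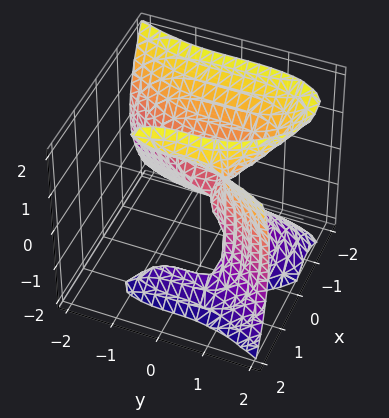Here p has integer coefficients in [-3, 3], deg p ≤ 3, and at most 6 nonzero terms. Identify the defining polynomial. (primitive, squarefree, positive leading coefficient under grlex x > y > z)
3*x^3 - 2*x*z^2 - y^3 + z^2

1. deg p = 3. No degree-2 surface has this shape.
2. Checking where it meets the axes: it meets the y-axis at y = 0 (among the integer gridlines); it crosses the x-axis at the gridline x = 0; it meets the z-axis at z = 0 (among the integer gridlines).
3. These observations pin down the coefficients.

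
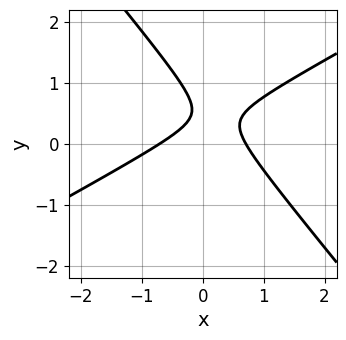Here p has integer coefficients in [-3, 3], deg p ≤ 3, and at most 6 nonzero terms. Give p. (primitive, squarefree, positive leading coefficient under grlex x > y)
2*x^2 - 2*x*y - 3*y^2 + 3*y - 1

(a) The degree is 2 — a generic line meets the curve in up to 2 points.
(b) Checking where it meets the axes: it misses every integer gridline on the y-axis.
(c) Solving for integer coefficients yields p as stated.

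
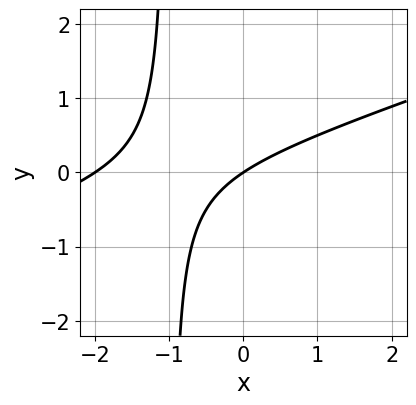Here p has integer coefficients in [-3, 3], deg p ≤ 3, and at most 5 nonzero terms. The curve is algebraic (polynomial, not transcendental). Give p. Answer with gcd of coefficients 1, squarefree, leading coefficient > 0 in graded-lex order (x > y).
x^2 - 3*x*y + 2*x - 3*y

1. deg p = 2.
2. Observable constraints: it meets the y-axis at y = 0 (among the integer gridlines); among the integer gridlines, it crosses the x-axis at x ∈ {-2, 0}.
3. Assembling these constraints gives the stated polynomial.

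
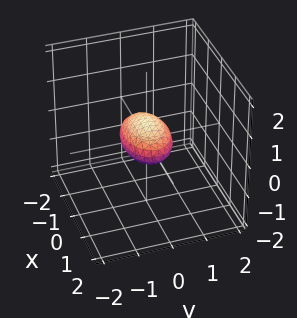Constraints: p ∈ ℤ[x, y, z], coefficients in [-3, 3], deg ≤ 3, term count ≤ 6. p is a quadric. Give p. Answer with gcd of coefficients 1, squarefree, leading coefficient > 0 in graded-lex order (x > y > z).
x^2 + 2*y^2 + 3*z^2 - 1

1. deg p = 2. A closed, bounded, convex surface; a quadric.
2. Symmetries: mirror symmetry z ↦ −z ⇒ only even powers of z; the x ↦ −x reflection is a symmetry, so x appears only in even powers; the y ↦ −y reflection is a symmetry, so y appears only in even powers.
3. From the axis intercepts and sections: among the integer gridlines, it crosses the x-axis at x ∈ {-1, 1}.
4. Matching integer coefficients to the picture gives p.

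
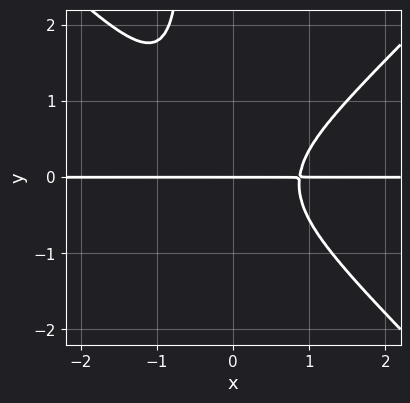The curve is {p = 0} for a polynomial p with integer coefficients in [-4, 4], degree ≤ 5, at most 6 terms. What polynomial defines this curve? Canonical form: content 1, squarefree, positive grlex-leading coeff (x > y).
3*x^3*y - 3*x*y^3 - x*y^2 - 2*y^3 - 2*y

(a) deg p = 4.
(b) Reading off the gridlines: every point of the x-axis in the box is on the curve; one y-axis crossing is at y = 0.
(c) These observations pin down the coefficients.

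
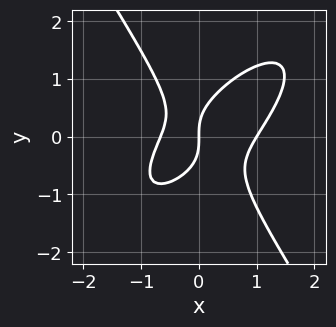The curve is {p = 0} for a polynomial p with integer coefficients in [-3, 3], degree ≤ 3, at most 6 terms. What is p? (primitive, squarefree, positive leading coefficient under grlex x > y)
(a) Degree: the shape is more complex than any degree-2 curve, so deg p = 3.
(b) Checking where it meets the axes: the x-axis gridline crossings are at x ∈ {0, 1}; it crosses the y-axis at the gridline y = 0.
(c) Assembling these constraints gives the stated polynomial.

3*x^3 - 3*x^2*y + 2*y^3 - x^2 - 2*x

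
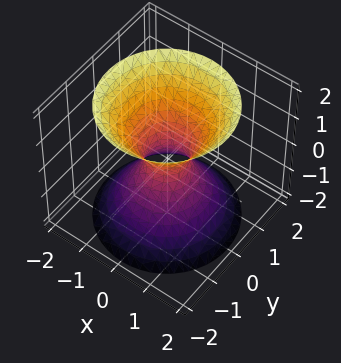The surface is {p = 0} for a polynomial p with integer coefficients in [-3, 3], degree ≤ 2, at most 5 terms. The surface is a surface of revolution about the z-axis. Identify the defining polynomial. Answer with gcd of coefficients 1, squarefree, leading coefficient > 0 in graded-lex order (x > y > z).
1. Degree: no degree-1 surface has this shape, so deg p = 2.
2. Symmetries: rotational symmetry about the z-axis ⇒ p depends on x, y only through x² + y².
3. Reading off the gridlines: no z-intercept at any integer in the box; a circular section at z = -1 has radius exactly 1.
4. Fitting integer coefficients to these (and the overall shape) gives p.

3*x^2 + 3*y^2 - 2*z^2 - 1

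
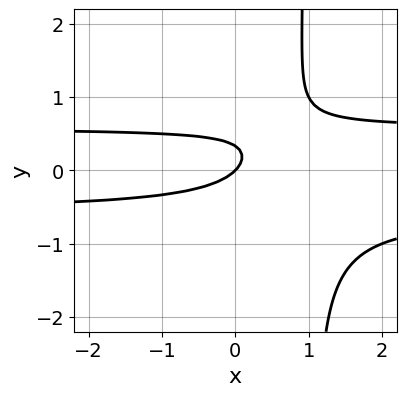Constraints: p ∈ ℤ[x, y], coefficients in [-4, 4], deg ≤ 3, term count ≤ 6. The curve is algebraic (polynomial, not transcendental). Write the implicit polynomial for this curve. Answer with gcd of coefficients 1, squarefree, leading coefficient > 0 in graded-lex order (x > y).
1. The degree is 3 — no degree-2 curve has this shape.
2. Observable constraints: it meets the y-axis at y = 0 (among the integer gridlines); it crosses the x-axis at the gridline x = 0.
3. Together with the visible shape, these determine p as stated.

3*x*y^2 - 3*y^2 - x + y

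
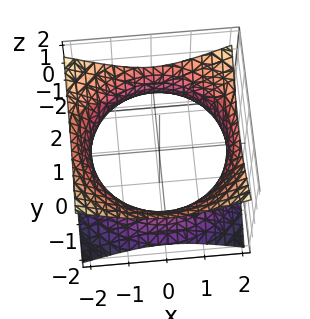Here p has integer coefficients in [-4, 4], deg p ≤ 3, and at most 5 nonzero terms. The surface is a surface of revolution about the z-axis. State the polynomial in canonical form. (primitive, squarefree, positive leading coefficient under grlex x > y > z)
deg p = 2.
Symmetry: the surface is invariant under rotation about z: p = q(x² + y², z).
Checking where it meets the axes: a circular section at z = 0 has radius between 1 and 2; no z-intercept at any integer in the box.
Solving for integer coefficients yields p as stated.

x^2 + y^2 - 2*z^2 - 3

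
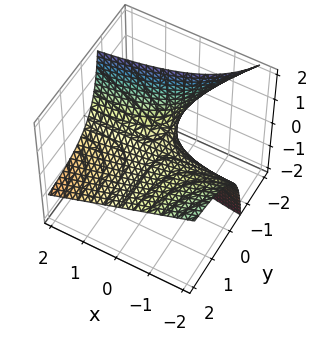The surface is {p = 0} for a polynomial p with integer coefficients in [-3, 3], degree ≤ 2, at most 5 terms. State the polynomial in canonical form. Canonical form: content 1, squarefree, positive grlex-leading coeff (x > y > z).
First, deg p = 2.
Then, from the axis intercepts and sections: it meets the z-axis at z = 0 (among the integer gridlines); the visible x-axis segment lies entirely on the surface.
Finally, solving for integer coefficients yields p as stated.

2*x*y + 3*y*z + 3*z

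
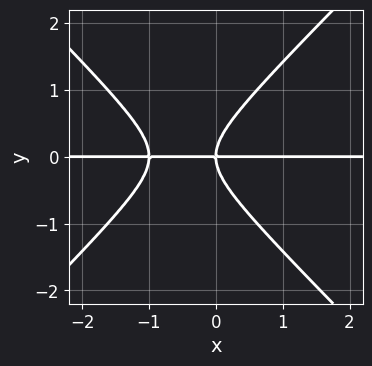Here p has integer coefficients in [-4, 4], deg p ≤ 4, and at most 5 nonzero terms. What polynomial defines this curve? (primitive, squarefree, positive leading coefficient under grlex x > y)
x^2*y - y^3 + x*y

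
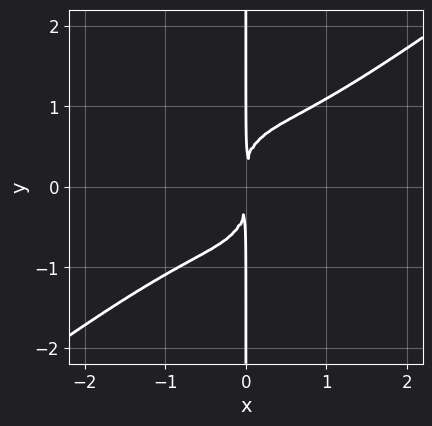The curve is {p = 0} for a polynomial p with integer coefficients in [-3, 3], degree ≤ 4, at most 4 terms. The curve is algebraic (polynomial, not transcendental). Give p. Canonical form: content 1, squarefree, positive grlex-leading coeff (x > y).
2*x^4 - 2*x^2*y^2 - 2*x*y^3 + 3*x^2

First, deg p = 4.
Next, checking where it meets the axes: the visible y-axis segment lies entirely on the curve.
Finally, fitting integer coefficients to these (and the overall shape) gives p.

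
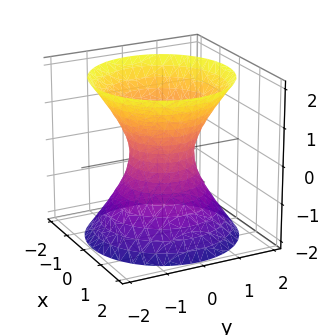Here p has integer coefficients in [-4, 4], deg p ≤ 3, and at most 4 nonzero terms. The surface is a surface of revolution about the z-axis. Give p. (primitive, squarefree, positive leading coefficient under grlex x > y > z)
deg p = 2. No degree-1 surface has this shape.
By symmetry, the z-axis is an axis of rotation, so x and y enter only as x² + y².
Observable constraints: a circular section at z = 2 has radius between 1 and 2; no z-intercept at any integer in the box.
Solving for integer coefficients yields p as stated.

3*x^2 + 3*y^2 - 2*z^2 - 2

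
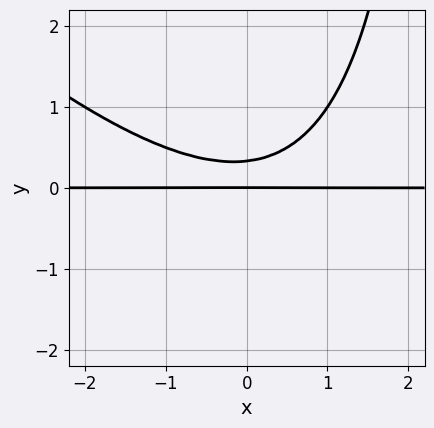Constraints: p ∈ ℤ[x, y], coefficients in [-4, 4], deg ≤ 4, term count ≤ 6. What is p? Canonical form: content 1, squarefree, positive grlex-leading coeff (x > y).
(a) The degree is 3 — a generic line meets the curve in up to 3 points.
(b) Against the integer gridlines: it meets the y-axis at y = 0 (among the integer gridlines); every point of the x-axis in the box is on the curve.
(c) Together with the visible shape, these determine p as stated.

x^2*y + x*y^2 - 3*y^2 + y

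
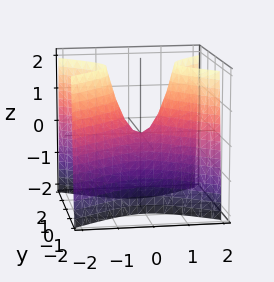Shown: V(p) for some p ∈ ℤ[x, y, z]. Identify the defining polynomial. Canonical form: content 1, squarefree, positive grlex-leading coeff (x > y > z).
(a) Degree: a hyperbolic paraboloid; a quadric, so deg p = 2.
(b) Symmetries: it's symmetric under x → −x, forcing even powers of x; the y ↦ −y reflection is a symmetry, so y appears only in even powers.
(c) Checking where it meets the axes: it meets the y-axis at y = 0 (among the integer gridlines); it crosses the x-axis at the gridline x = 0.
(d) Matching integer coefficients to the picture gives p.

2*x^2 - 3*y^2 - z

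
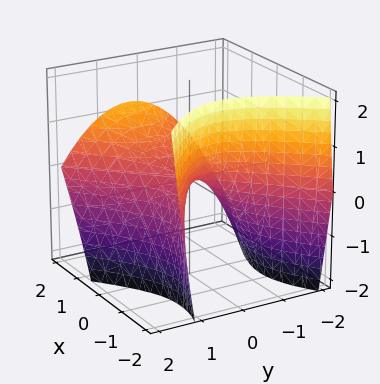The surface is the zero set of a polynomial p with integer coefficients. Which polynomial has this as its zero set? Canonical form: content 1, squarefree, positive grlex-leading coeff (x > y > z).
1. Degree: no degree-1 surface has this shape, so deg p = 2.
2. Observable constraints: it crosses the z-axis at the gridline z = 0; one x-axis crossing is at x = 0.
3. Solving for integer coefficients yields p as stated.

2*x^2 + x*y - 2*x*z - 3*y^2 - 3*z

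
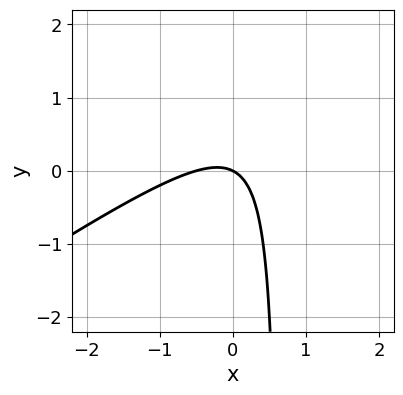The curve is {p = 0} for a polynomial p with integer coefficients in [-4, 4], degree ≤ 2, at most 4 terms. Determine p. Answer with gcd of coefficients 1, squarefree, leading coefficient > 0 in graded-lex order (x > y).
2*x^2 - 3*x*y + x + 2*y

deg p = 2. No degree-1 curve has this shape.
From the axis intercepts and sections: one x-axis crossing is at x = 0; it crosses the y-axis at the gridline y = 0.
Together with the visible shape, these determine p as stated.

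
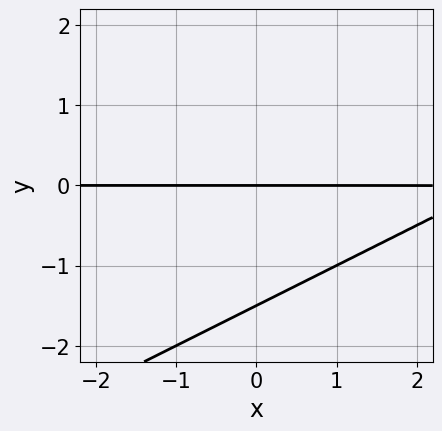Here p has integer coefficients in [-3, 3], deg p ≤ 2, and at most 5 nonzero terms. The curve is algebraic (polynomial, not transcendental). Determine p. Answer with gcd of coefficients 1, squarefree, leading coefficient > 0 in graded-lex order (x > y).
Degree: no degree-1 curve has this shape, so deg p = 2.
From the visible intercepts: one y-axis crossing is at y = 0; the visible x-axis segment lies entirely on the curve.
Assembling these constraints gives the stated polynomial.

x*y - 2*y^2 - 3*y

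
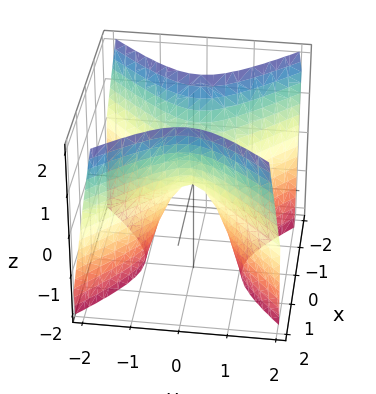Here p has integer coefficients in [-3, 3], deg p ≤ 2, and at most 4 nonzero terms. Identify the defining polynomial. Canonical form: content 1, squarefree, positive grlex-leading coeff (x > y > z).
2*x^2 - 2*y^2 - z

(a) deg p = 2. A saddle surface; a quadric.
(b) Symmetries: mirror symmetry x ↦ −x ⇒ only even powers of x; mirror symmetry y ↦ −y ⇒ only even powers of y.
(c) Against the integer gridlines: it crosses the x-axis at the gridline x = 0; it crosses the y-axis at the gridline y = 0; it meets the z-axis at z = 0 (among the integer gridlines).
(d) Assembling these constraints gives the stated polynomial.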